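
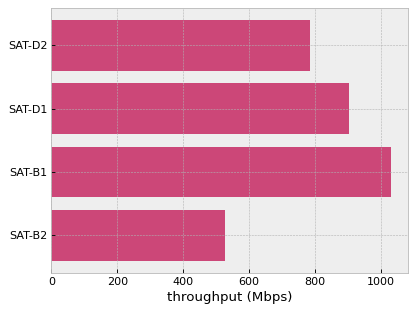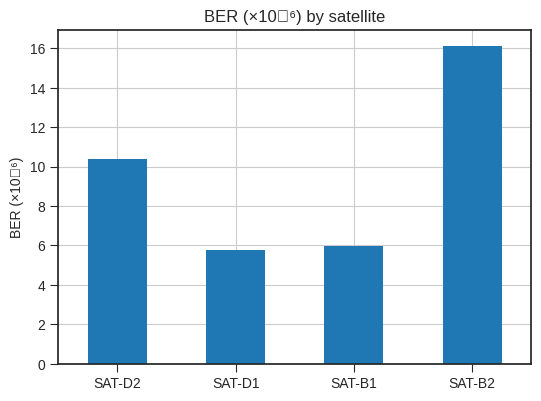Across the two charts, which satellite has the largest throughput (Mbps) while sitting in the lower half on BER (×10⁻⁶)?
Chart 2 median BER (×10⁻⁶) ≈ 8; below-median satellites: SAT-D1, SAT-B1. Among those, SAT-B1 has the highest throughput (Mbps) (≈ 1000).

SAT-B1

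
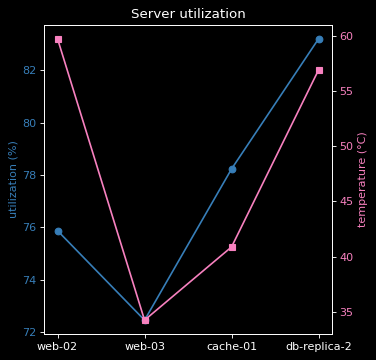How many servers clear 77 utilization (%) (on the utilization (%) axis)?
Above 77: cache-01, db-replica-2.

2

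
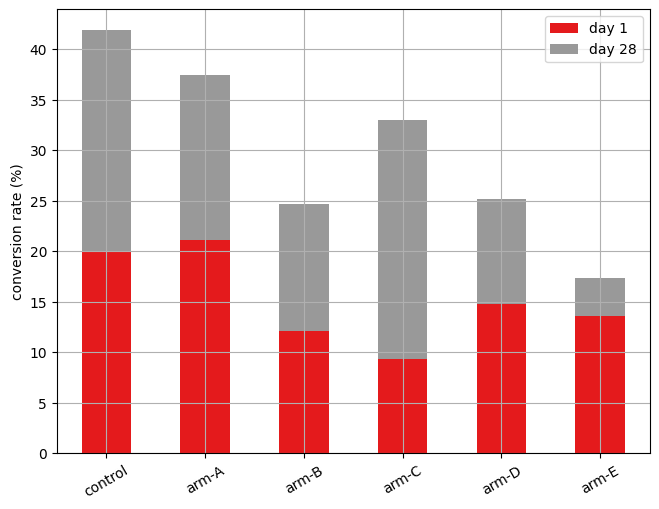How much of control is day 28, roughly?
≈ 20

day 28 top ≈ 40, bottom ≈ 20; segment ≈ 20.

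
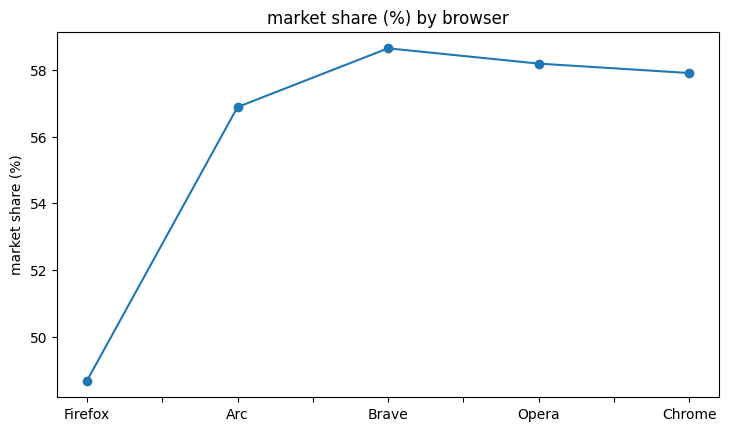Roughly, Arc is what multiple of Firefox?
Arc ≈ 57, Firefox ≈ 49; 57/49 ≈ 1.16.

≈ 1.16×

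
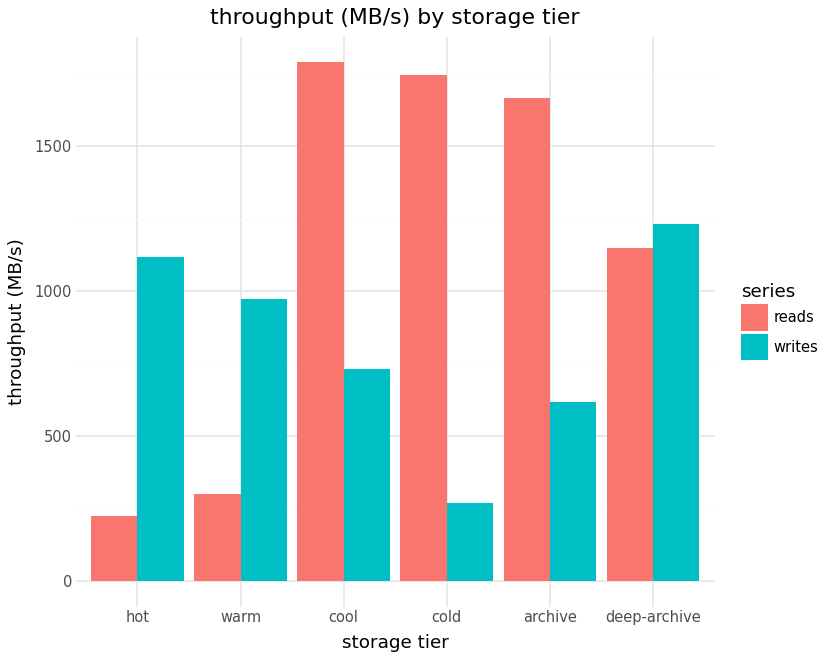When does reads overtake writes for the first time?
warm: reads ≈ 200 vs writes ≈ 1000 (not yet); cool: reads ≈ 1800 vs writes ≈ 800 (first crossover).

cool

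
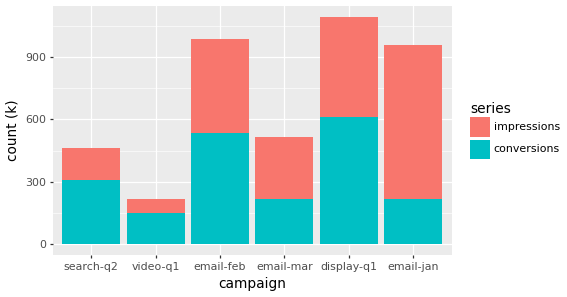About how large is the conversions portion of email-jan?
≈ 200

conversions top ≈ 200, bottom ≈ 0; segment ≈ 200.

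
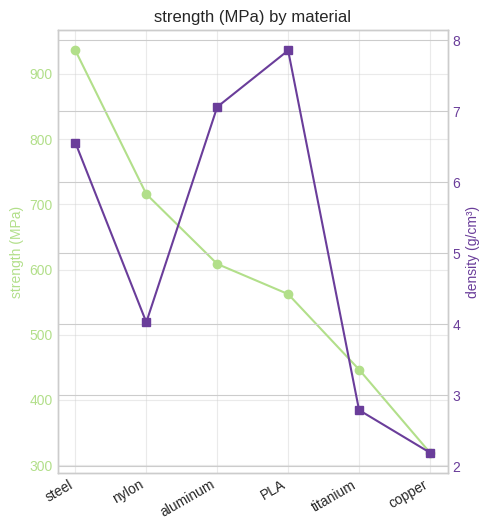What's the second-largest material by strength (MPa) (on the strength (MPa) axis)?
nylon

Top 3 (on the strength (MPa) axis): steel ≈ 900, nylon ≈ 700, aluminum ≈ 600.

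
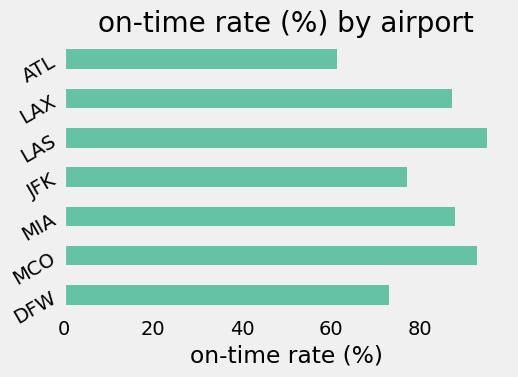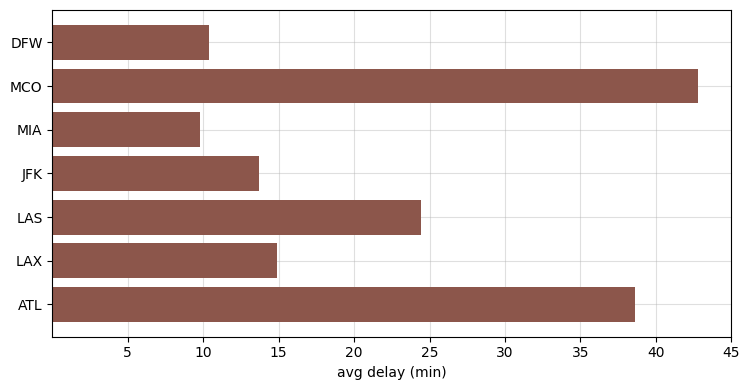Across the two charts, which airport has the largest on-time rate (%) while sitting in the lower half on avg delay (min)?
MIA

Chart 2 median avg delay (min) ≈ 15; below-median airports: DFW, MIA, JFK. Among those, MIA has the highest on-time rate (%) (≈ 90).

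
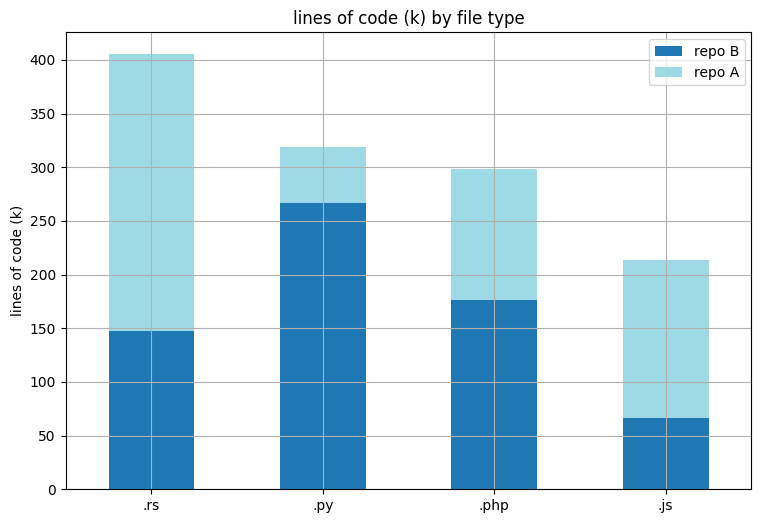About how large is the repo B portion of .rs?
repo B top ≈ 150, bottom ≈ 0; segment ≈ 150.

≈ 150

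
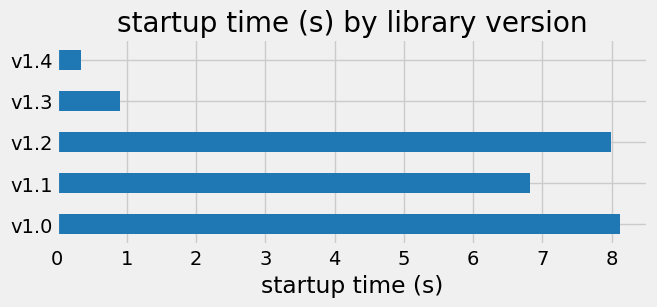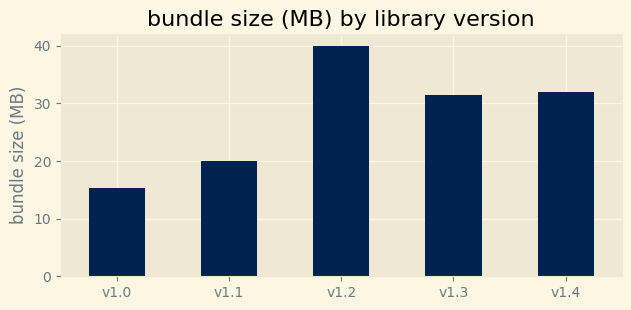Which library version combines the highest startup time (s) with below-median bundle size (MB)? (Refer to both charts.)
v1.0

Chart 2 median bundle size (MB) ≈ 30; below-median library versions: v1.0, v1.1. Among those, v1.0 has the highest startup time (s) (≈ 8).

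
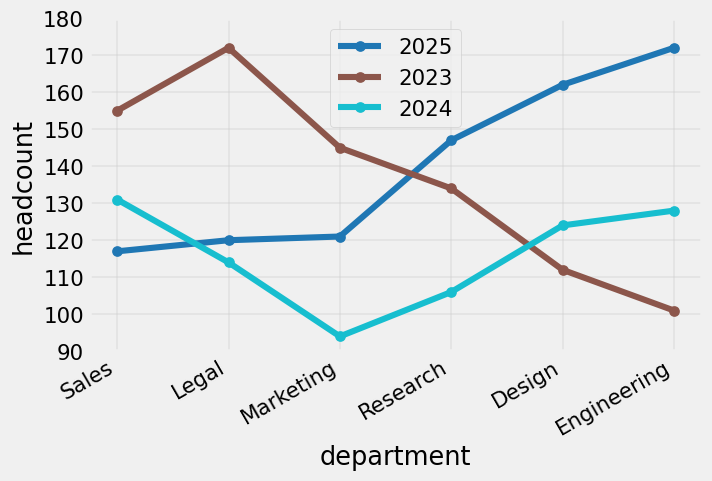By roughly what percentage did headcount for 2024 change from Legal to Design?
≈ +9.1%

Legal ≈ 110, Design ≈ 120; (120 − 110) / 110 ≈ +9.1%.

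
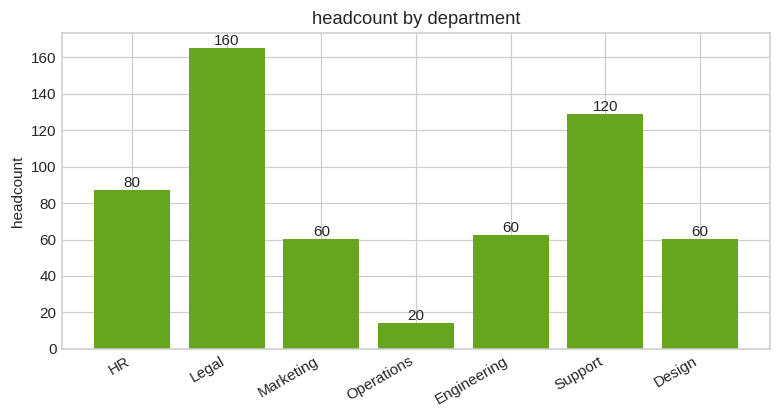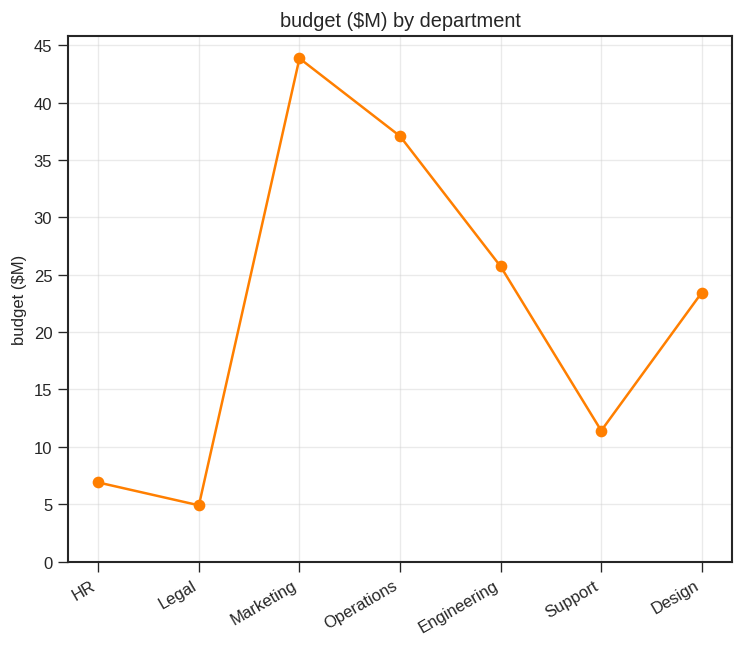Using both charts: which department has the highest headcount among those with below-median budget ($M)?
Legal

Chart 2 median budget ($M) ≈ 25; below-median departments: HR, Legal, Support. Among those, Legal has the highest headcount (≈ 160).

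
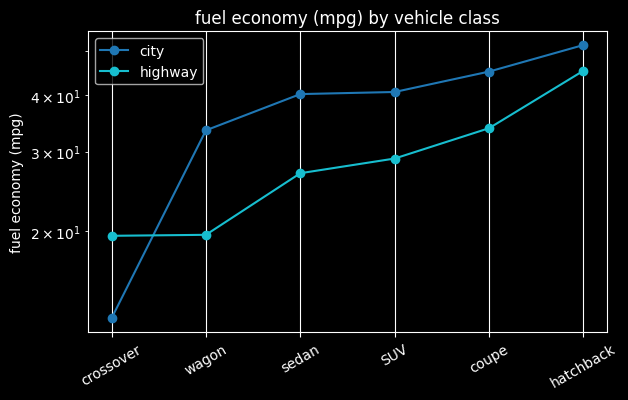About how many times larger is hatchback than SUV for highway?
hatchback ≈ 45, SUV ≈ 30; 45/30 ≈ 1.5.

≈ 1.5×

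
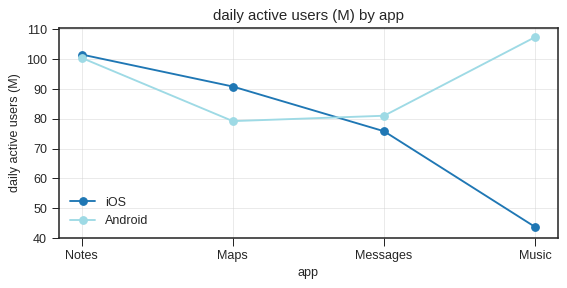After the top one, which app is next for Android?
Notes

Top 3 for Android: Music ≈ 110, Notes ≈ 100, Messages ≈ 80.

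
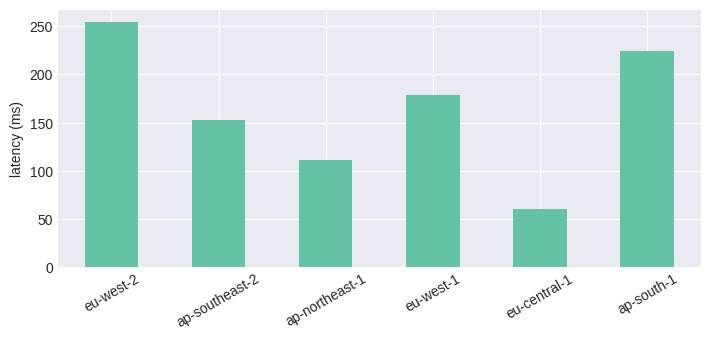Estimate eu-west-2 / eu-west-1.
eu-west-2 ≈ 250, eu-west-1 ≈ 175; 250/175 ≈ 1.43.

≈ 1.43×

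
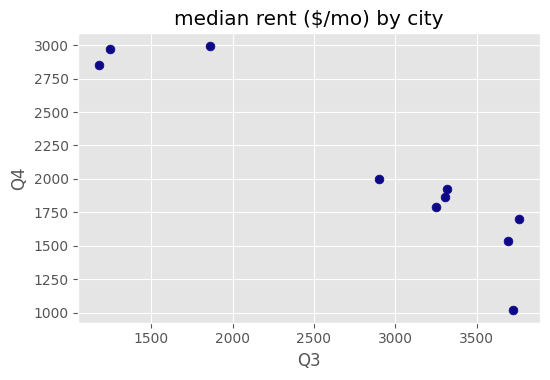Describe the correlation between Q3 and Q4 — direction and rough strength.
negative, strong

Points are negatively correlated; strong (|r| ≈ 0.9).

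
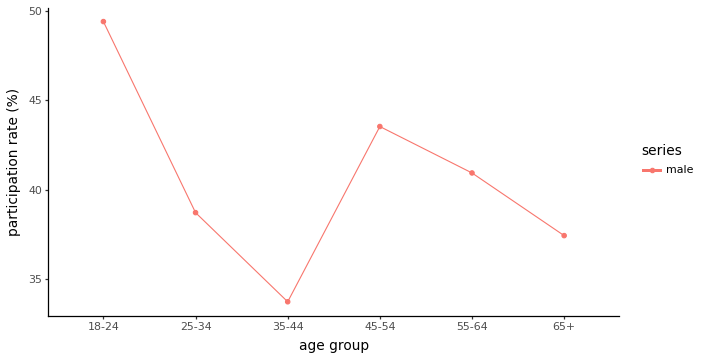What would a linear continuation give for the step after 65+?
Last three: 44, 40, 38 → slope ≈ -3/step → next ≈ 35.

≈ 35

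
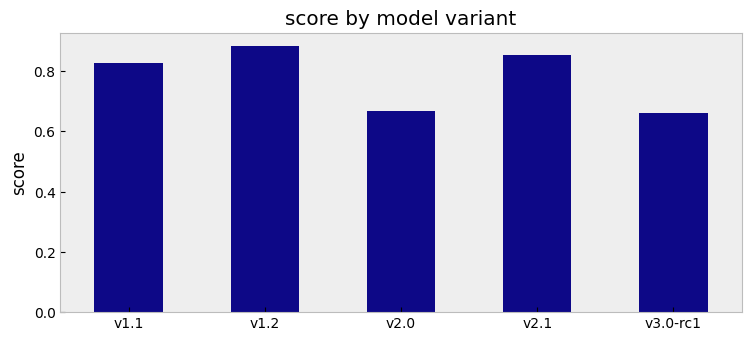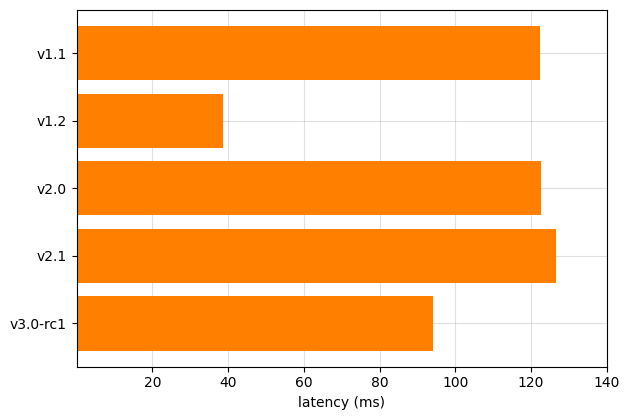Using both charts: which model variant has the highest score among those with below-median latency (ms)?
v1.2

Chart 2 median latency (ms) ≈ 120; below-median model variants: v1.2, v3.0-rc1. Among those, v1.2 has the highest score (≈ 0.9).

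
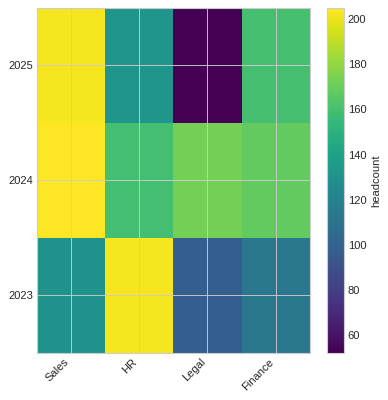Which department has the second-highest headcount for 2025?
Finance

Top 3 for 2025: Sales ≈ 200, Finance ≈ 160, HR ≈ 140.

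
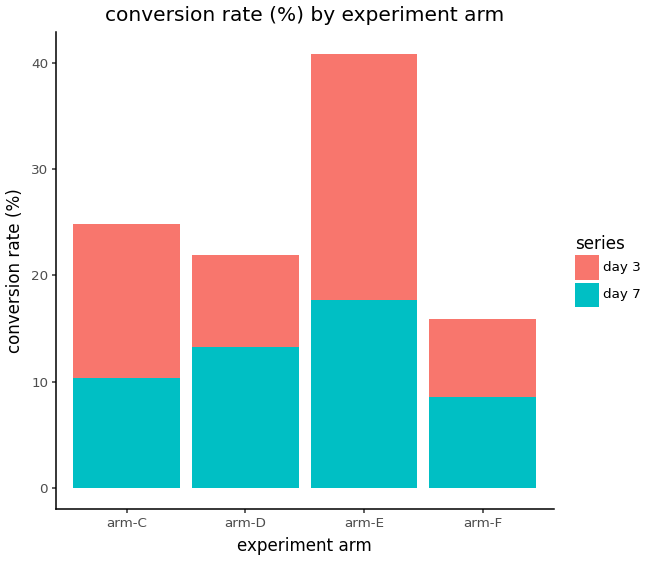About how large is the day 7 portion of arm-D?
≈ 15

day 7 top ≈ 15, bottom ≈ 0; segment ≈ 15.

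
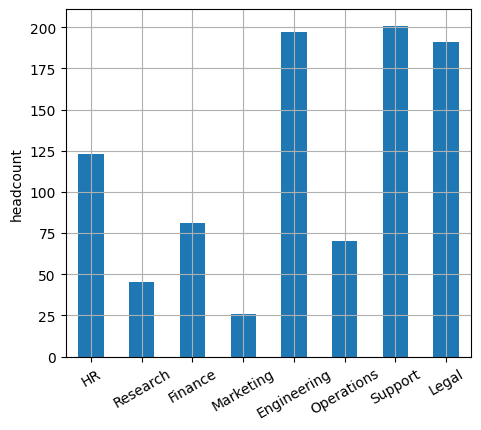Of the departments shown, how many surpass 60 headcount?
6

Above 60: HR, Finance, Engineering, Operations, Support, Legal.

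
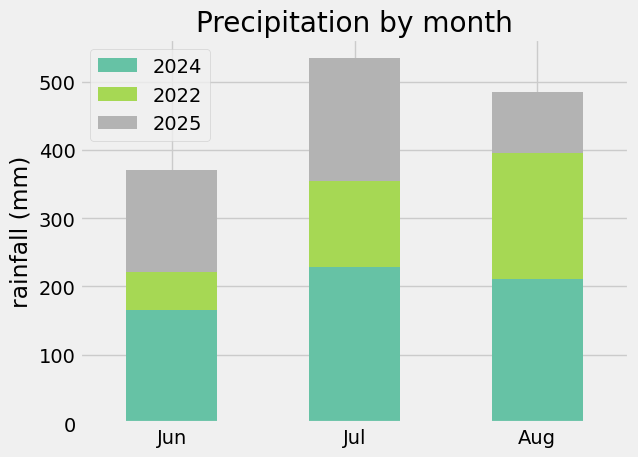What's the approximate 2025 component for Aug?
≈ 100

2025 top ≈ 500, bottom ≈ 400; segment ≈ 100.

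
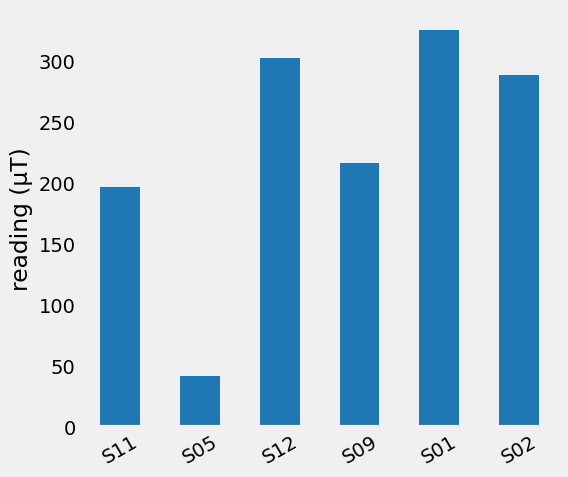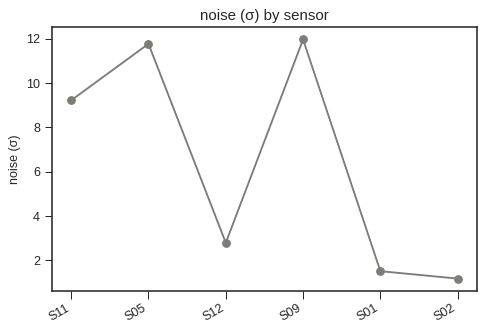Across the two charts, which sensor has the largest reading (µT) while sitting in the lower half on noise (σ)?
Chart 2 median noise (σ) ≈ 6; below-median sensors: S12, S01, S02. Among those, S01 has the highest reading (µT) (≈ 350).

S01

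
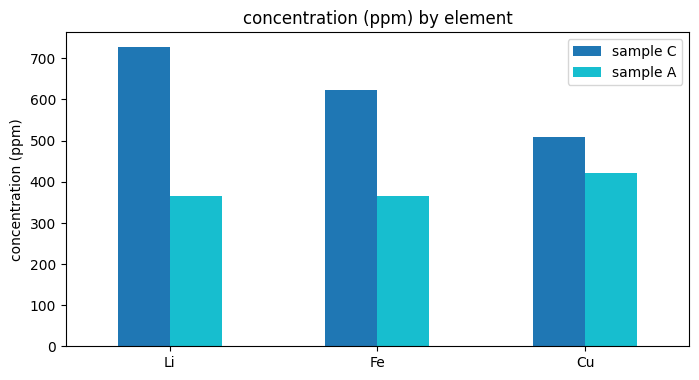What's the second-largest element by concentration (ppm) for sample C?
Top 3 for sample C: Li ≈ 700, Fe ≈ 600, Cu ≈ 500.

Fe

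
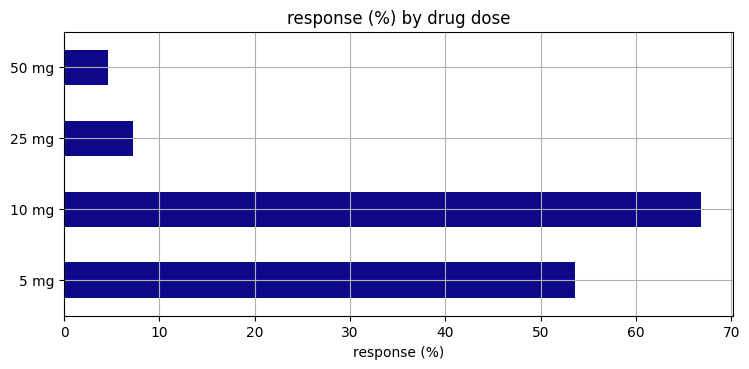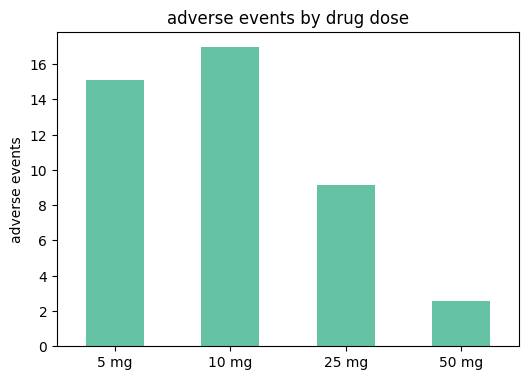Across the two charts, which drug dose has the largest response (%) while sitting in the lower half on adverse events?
25 mg

Chart 2 median adverse events ≈ 12; below-median drug doses: 25 mg, 50 mg. Among those, 25 mg has the highest response (%) (≈ 10).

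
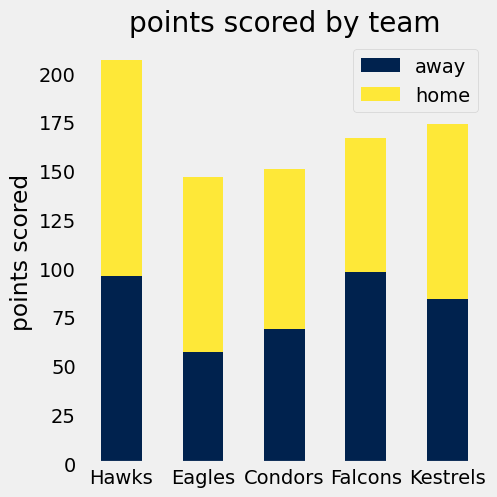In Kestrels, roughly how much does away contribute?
≈ 80

away top ≈ 80, bottom ≈ 0; segment ≈ 80.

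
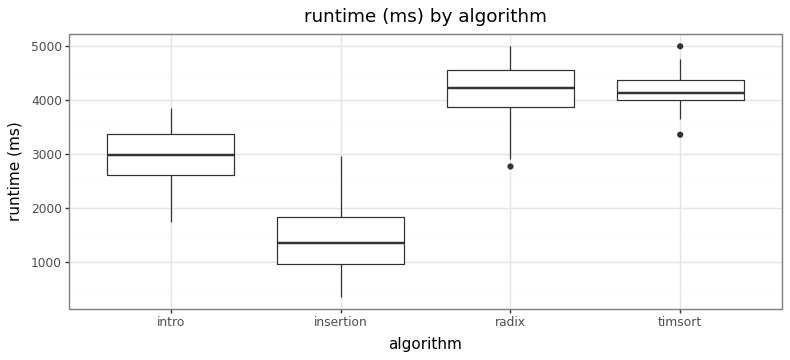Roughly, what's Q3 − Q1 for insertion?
Q3 ≈ 2000, Q1 ≈ 1000; IQR ≈ 1000.

≈ 1000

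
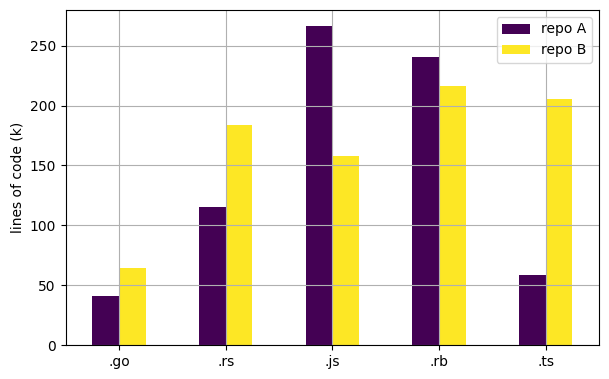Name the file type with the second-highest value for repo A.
Top 3 for repo A: .js ≈ 275, .rb ≈ 250, .rs ≈ 125.

.rb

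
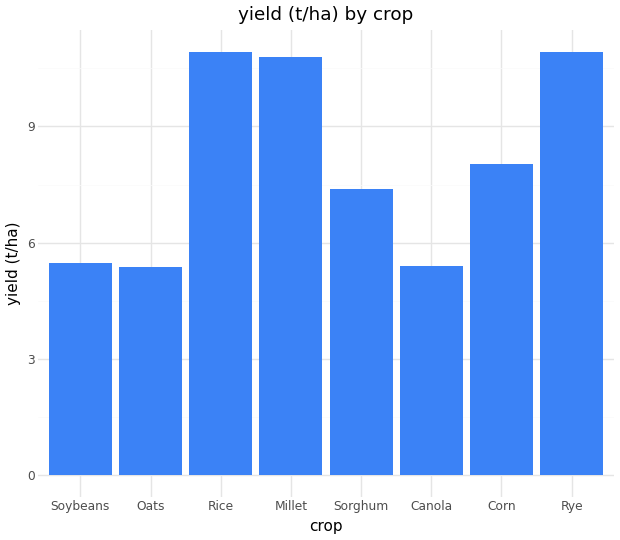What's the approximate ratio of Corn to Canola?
≈ 1.6×

Corn ≈ 8, Canola ≈ 5; 8/5 ≈ 1.6.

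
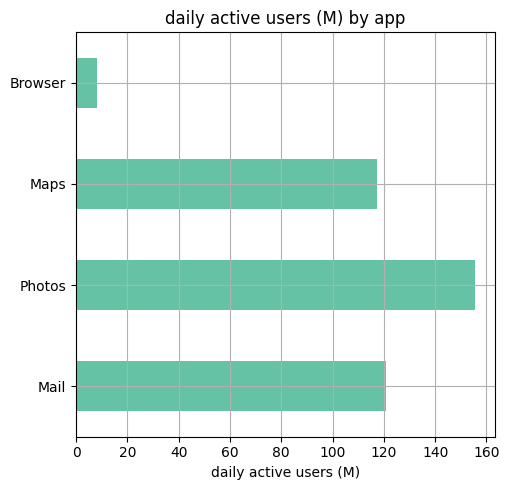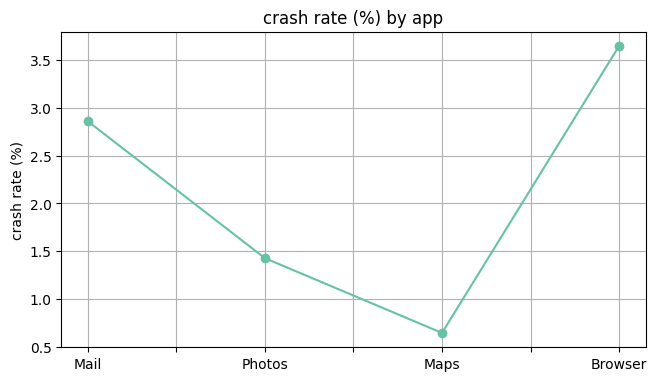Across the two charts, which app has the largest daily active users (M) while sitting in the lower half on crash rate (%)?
Chart 2 median crash rate (%) ≈ 2; below-median apps: Photos, Maps. Among those, Photos has the highest daily active users (M) (≈ 160).

Photos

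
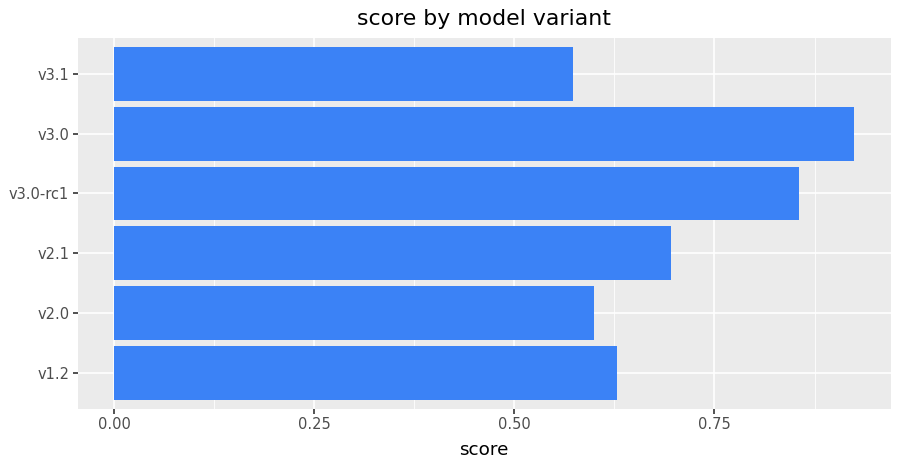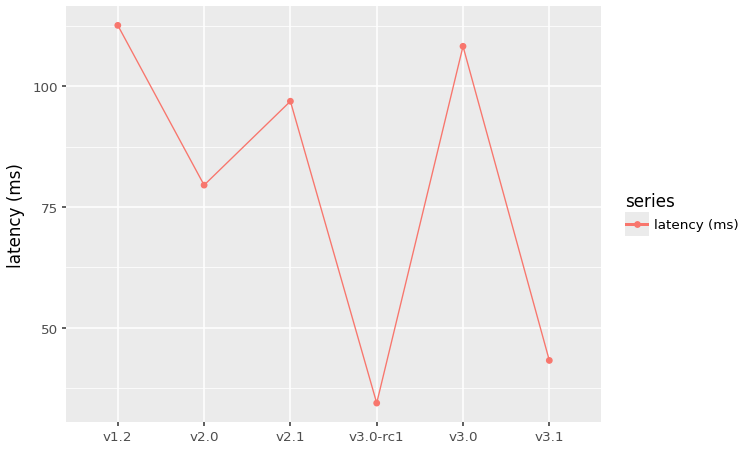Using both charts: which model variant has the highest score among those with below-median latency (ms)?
Chart 2 median latency (ms) ≈ 80; below-median model variants: v2.0, v3.0-rc1, v3.1. Among those, v3.0-rc1 has the highest score (≈ 0.9).

v3.0-rc1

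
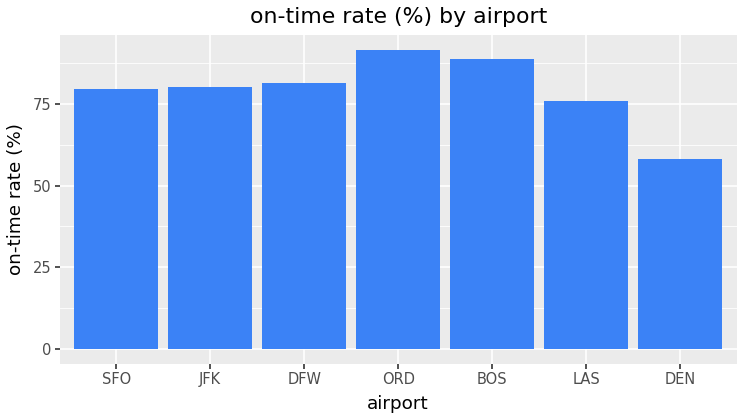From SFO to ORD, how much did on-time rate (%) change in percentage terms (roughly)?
≈ +12.5%

SFO ≈ 80, ORD ≈ 90; (90 − 80) / 80 ≈ +12.5%.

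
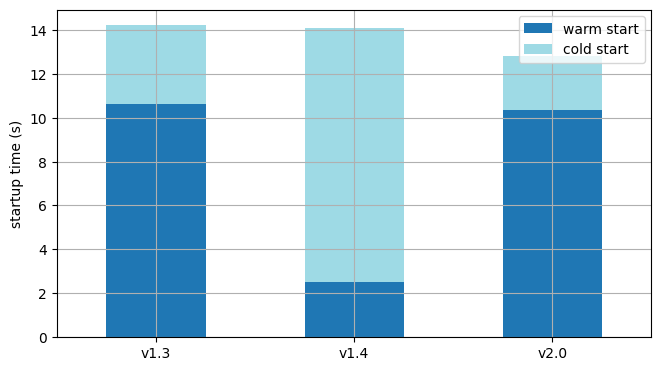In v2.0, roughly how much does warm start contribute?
≈ 10

warm start top ≈ 10, bottom ≈ 0; segment ≈ 10.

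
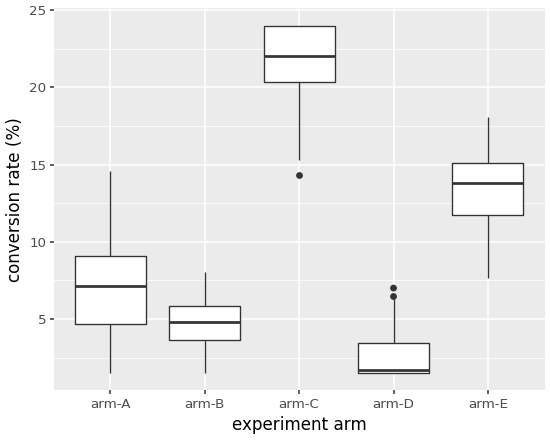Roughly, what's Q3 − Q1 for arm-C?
Q3 ≈ 24, Q1 ≈ 20; IQR ≈ 4.

≈ 4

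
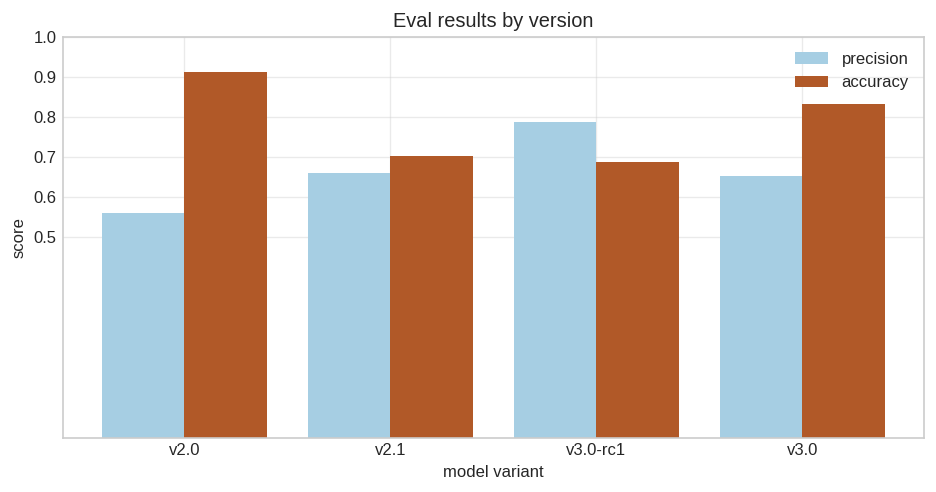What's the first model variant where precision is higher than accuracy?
v3.0-rc1

v2.1: precision ≈ 0.7 vs accuracy ≈ 0.7 (not yet); v3.0-rc1: precision ≈ 0.8 vs accuracy ≈ 0.7 (first crossover).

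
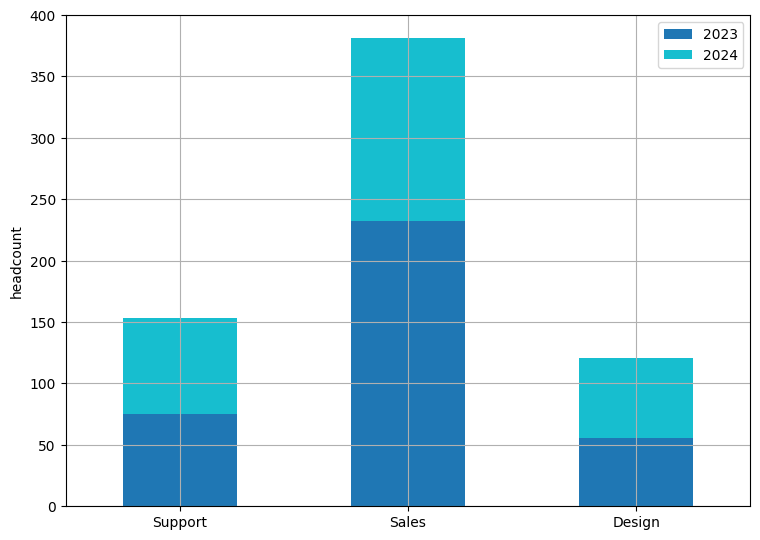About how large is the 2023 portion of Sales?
≈ 250

2023 top ≈ 250, bottom ≈ 0; segment ≈ 250.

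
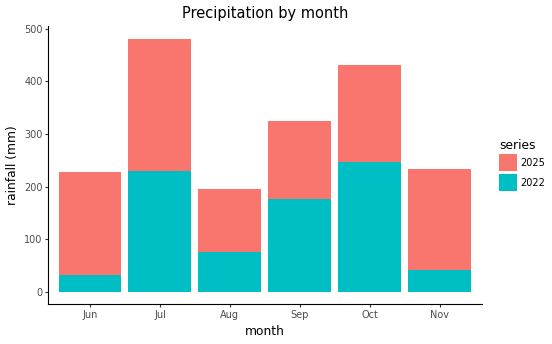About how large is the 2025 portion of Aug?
≈ 100

2025 top ≈ 200, bottom ≈ 100; segment ≈ 100.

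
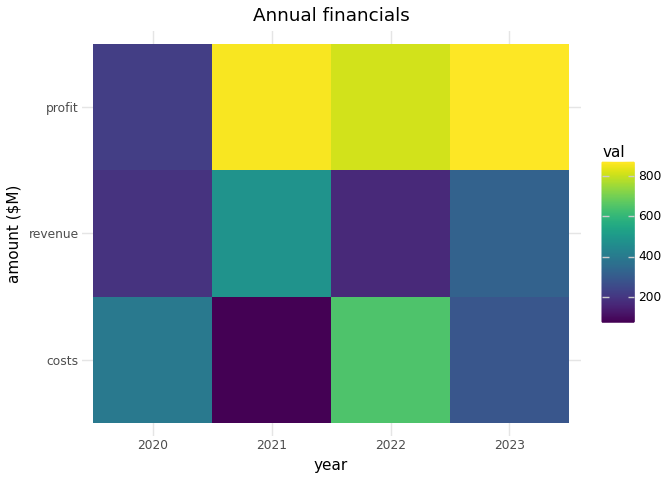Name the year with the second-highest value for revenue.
2023

Top 3 for revenue: 2021 ≈ 500, 2023 ≈ 300, 2020 ≈ 200.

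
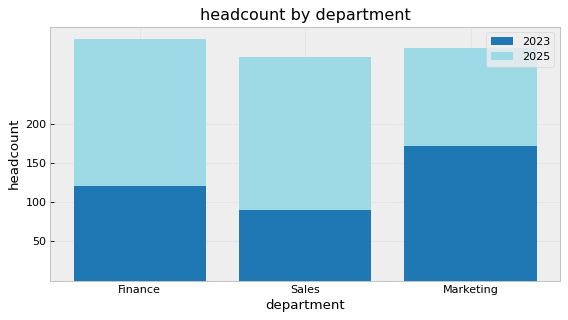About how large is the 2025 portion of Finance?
2025 top ≈ 300, bottom ≈ 100; segment ≈ 200.

≈ 200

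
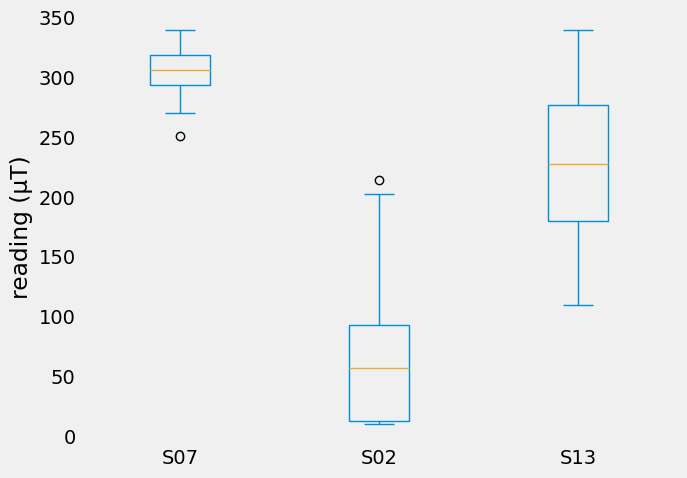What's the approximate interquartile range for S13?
≈ 100

Q3 ≈ 275, Q1 ≈ 175; IQR ≈ 100.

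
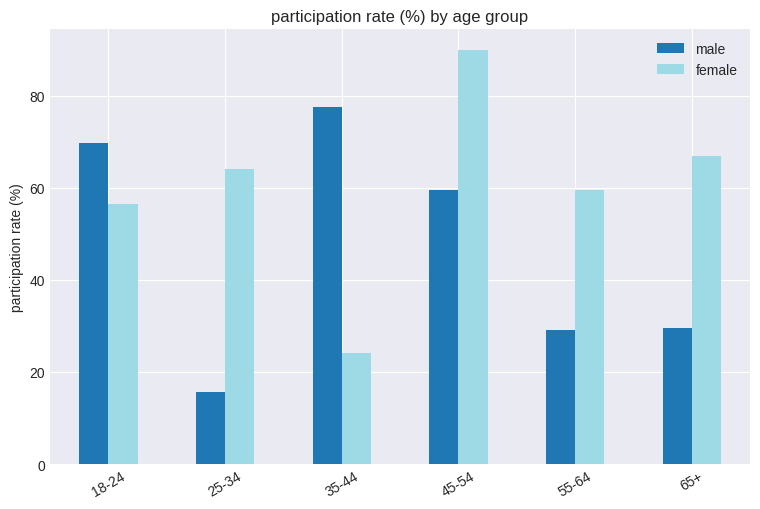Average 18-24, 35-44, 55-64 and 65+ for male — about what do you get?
(70 + 80 + 30 + 30) / 4 ≈ 52.

≈ 52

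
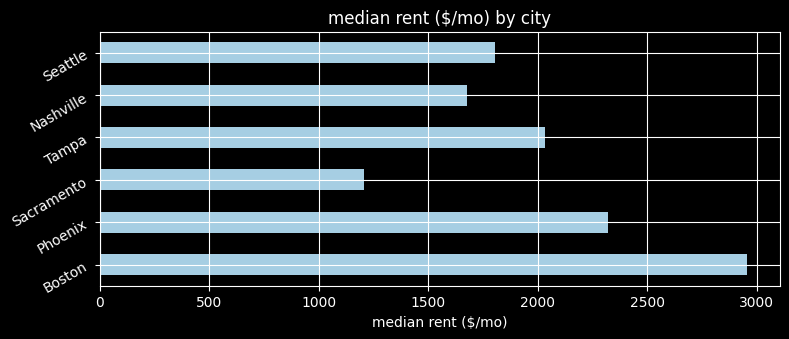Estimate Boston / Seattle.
≈ 1.5×

Boston ≈ 3000, Seattle ≈ 2000; 3000/2000 ≈ 1.5.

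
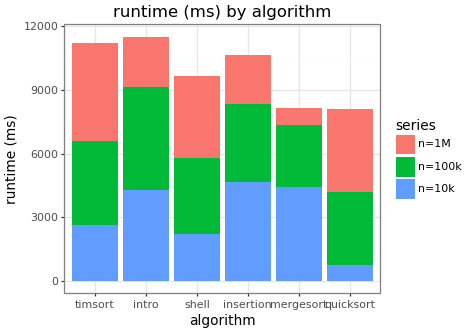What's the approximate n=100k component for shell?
n=100k top ≈ 6000, bottom ≈ 2000; segment ≈ 4000.

≈ 4000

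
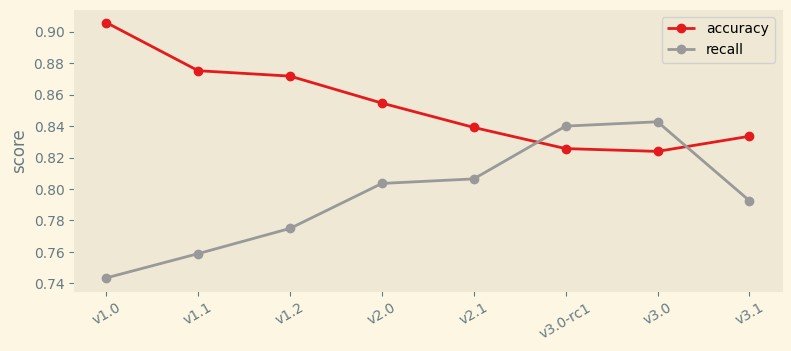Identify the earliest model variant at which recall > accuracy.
v2.1: recall ≈ 0.80 vs accuracy ≈ 0.84 (not yet); v3.0-rc1: recall ≈ 0.84 vs accuracy ≈ 0.82 (first crossover).

v3.0-rc1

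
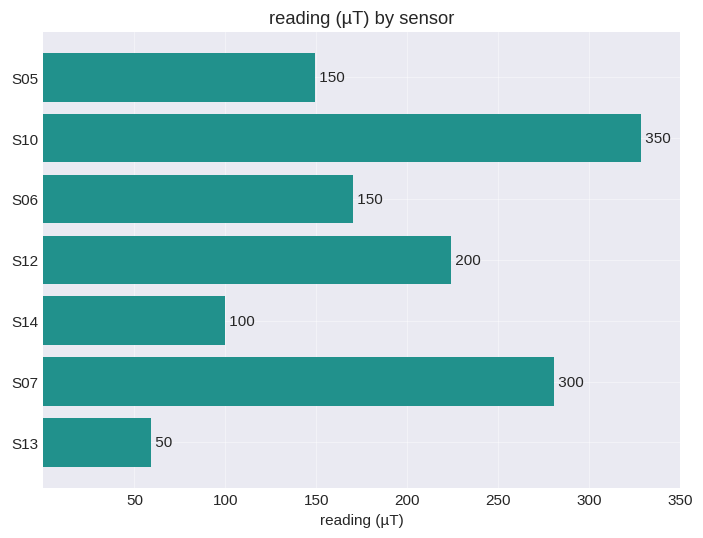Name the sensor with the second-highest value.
Top 3: S10 ≈ 350, S07 ≈ 300, S12 ≈ 200.

S07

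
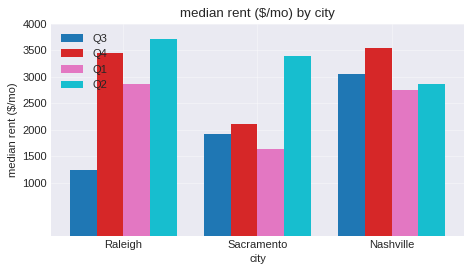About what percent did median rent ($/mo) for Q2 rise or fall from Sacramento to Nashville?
Sacramento ≈ 3500, Nashville ≈ 3000; (3000 − 3500) / 3500 ≈ -14.3%.

≈ -14.3%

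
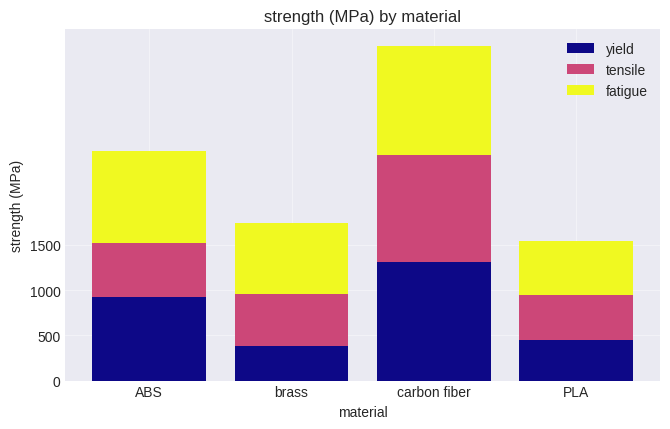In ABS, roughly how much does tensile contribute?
tensile top ≈ 1500, bottom ≈ 1000; segment ≈ 500.

≈ 500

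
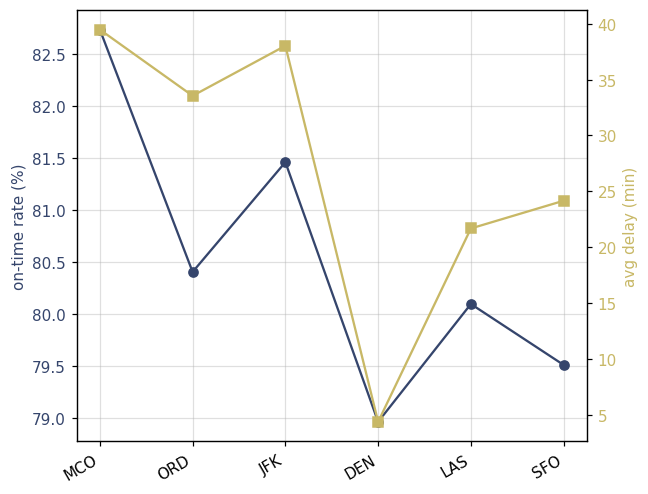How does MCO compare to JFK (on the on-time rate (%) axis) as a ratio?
≈ 1.01×

MCO ≈ 82.5, JFK ≈ 81.5; 82.5/81.5 ≈ 1.01.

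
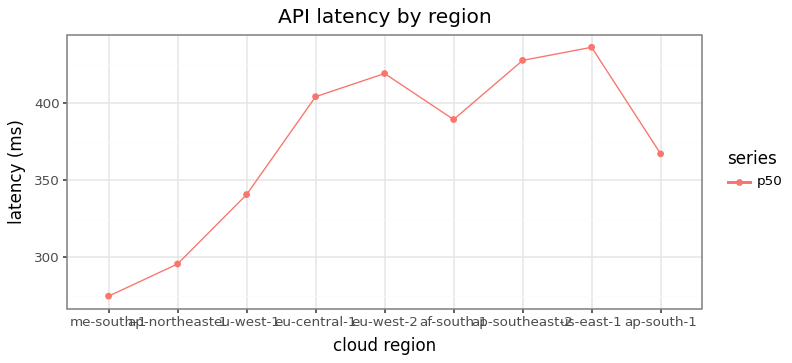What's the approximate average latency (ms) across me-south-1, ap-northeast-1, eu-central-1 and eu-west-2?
≈ 350

(280 + 300 + 400 + 420) / 4 ≈ 350.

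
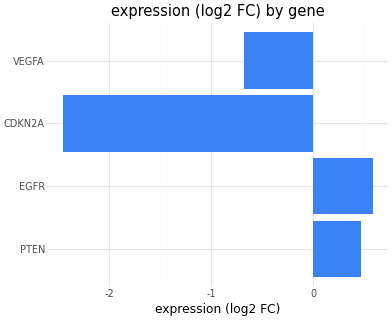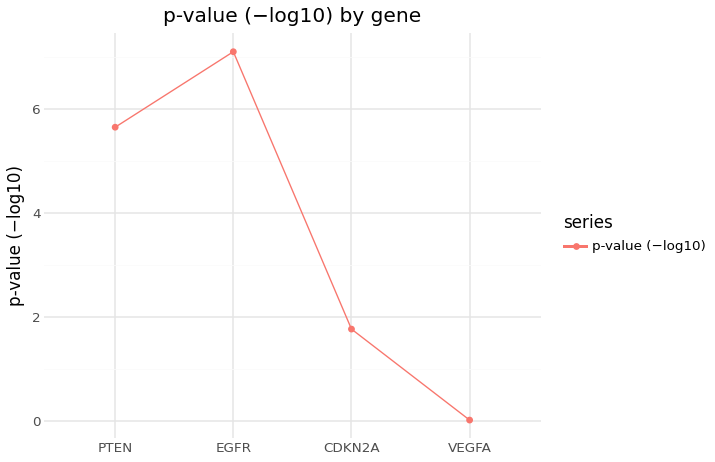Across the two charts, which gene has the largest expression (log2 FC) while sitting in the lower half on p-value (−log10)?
VEGFA

Chart 2 median p-value (−log10) ≈ 4; below-median genes: CDKN2A, VEGFA. Among those, VEGFA has the highest expression (log2 FC) (≈ -0.7).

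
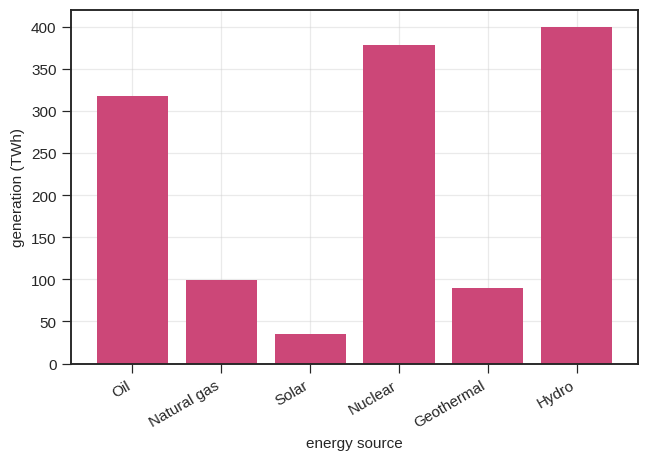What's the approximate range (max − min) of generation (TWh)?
≈ 350

Max Hydro ≈ 400, min Solar ≈ 50; range ≈ 350.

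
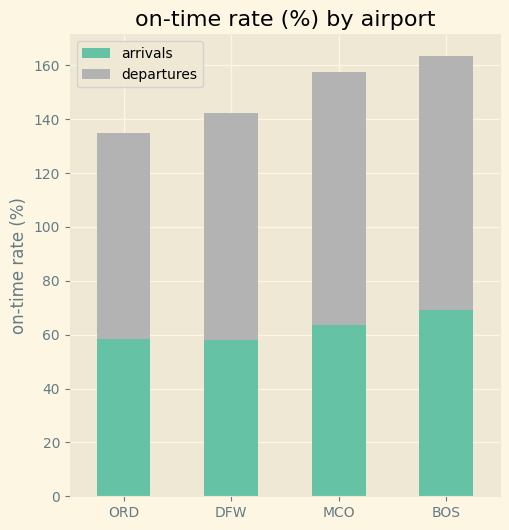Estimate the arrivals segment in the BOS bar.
≈ 60

arrivals top ≈ 60, bottom ≈ 0; segment ≈ 60.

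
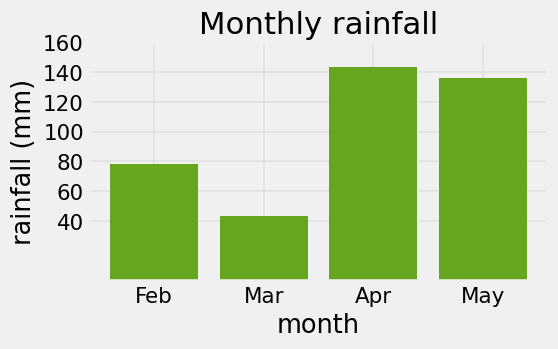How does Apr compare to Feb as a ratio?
Apr ≈ 140, Feb ≈ 80; 140/80 ≈ 1.75.

≈ 1.75×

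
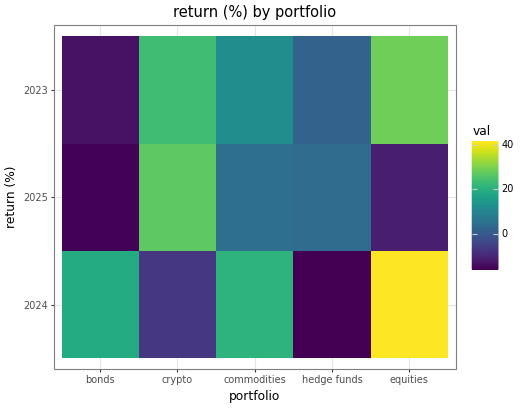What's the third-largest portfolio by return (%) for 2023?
Top 4 for 2023: equities ≈ 30, crypto ≈ 25, commodities ≈ 10, hedge funds ≈ 0.

commodities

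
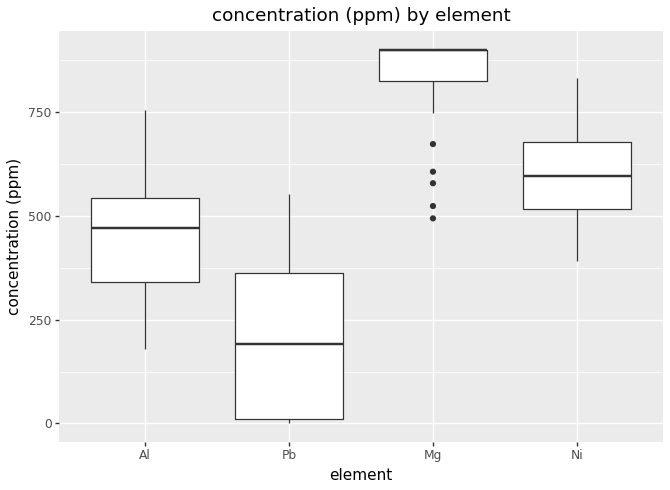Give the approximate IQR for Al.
Q3 ≈ 500, Q1 ≈ 300; IQR ≈ 200.

≈ 200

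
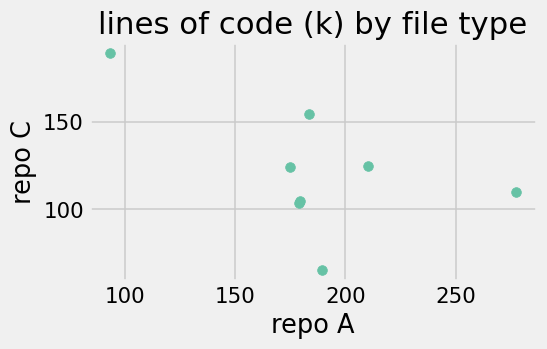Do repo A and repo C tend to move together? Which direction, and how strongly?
negative, moderate

Points are negatively correlated; moderate (|r| ≈ 0.6).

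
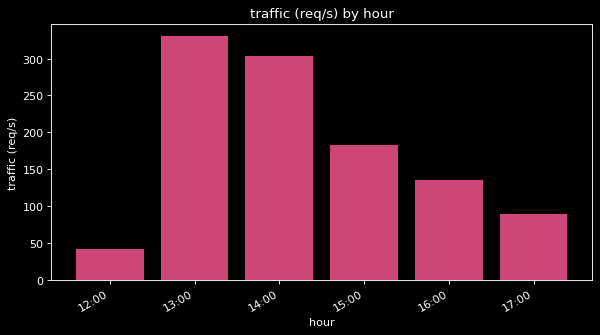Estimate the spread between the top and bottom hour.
Max 13:00 ≈ 350, min 12:00 ≈ 50; range ≈ 300.

≈ 300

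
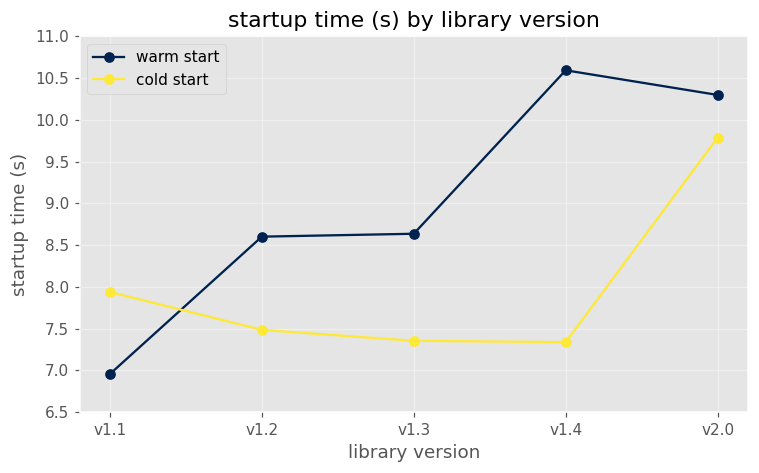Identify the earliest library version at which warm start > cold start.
v1.1: warm start ≈ 7.0 vs cold start ≈ 8.0 (not yet); v1.2: warm start ≈ 8.5 vs cold start ≈ 7.5 (first crossover).

v1.2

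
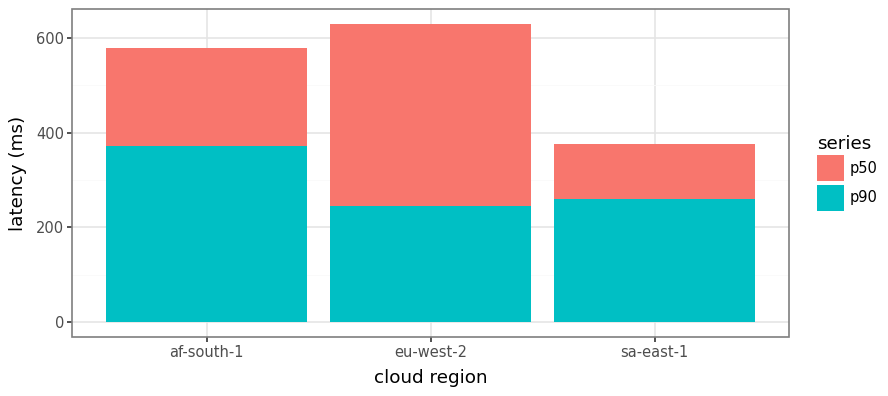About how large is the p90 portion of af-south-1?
p90 top ≈ 400, bottom ≈ 0; segment ≈ 400.

≈ 400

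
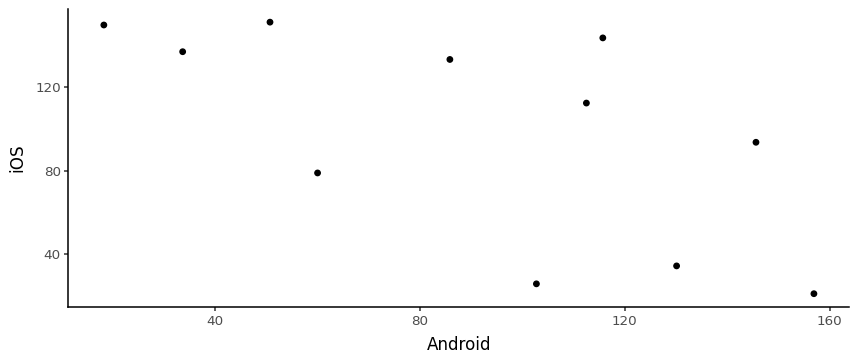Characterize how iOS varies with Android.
Points are negatively correlated; moderate (|r| ≈ 0.6).

negative, moderate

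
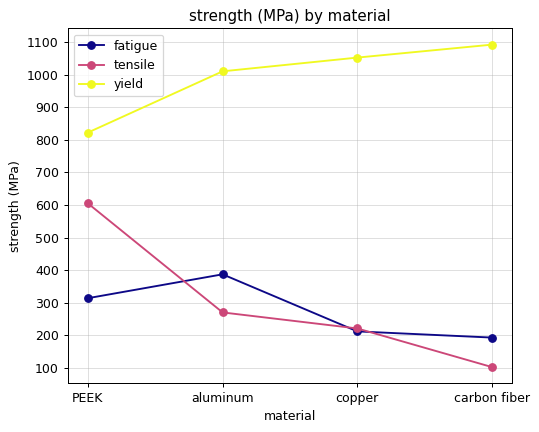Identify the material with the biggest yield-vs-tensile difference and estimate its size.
carbon fiber, ≈ 1000 MPa

carbon fiber: yield ≈ 1100, tensile ≈ 100 → gap ≈ 1000. Next-largest (copper) is only ≈ 900.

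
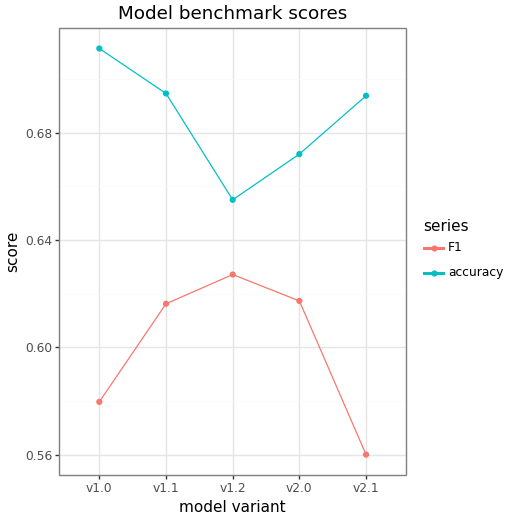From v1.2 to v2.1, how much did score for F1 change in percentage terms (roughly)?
v1.2 ≈ 0.62, v2.1 ≈ 0.56; (0.56 − 0.62) / 0.62 ≈ -9.7%.

≈ -9.7%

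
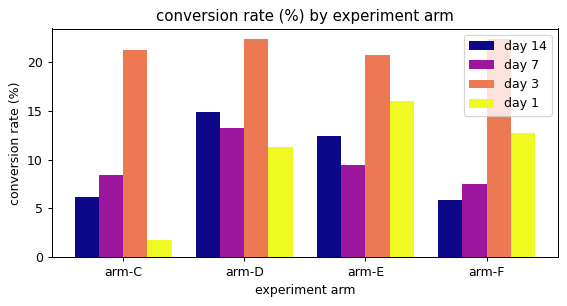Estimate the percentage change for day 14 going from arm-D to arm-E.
arm-D ≈ 14, arm-E ≈ 12; (12 − 14) / 14 ≈ -14.3%.

≈ -14.3%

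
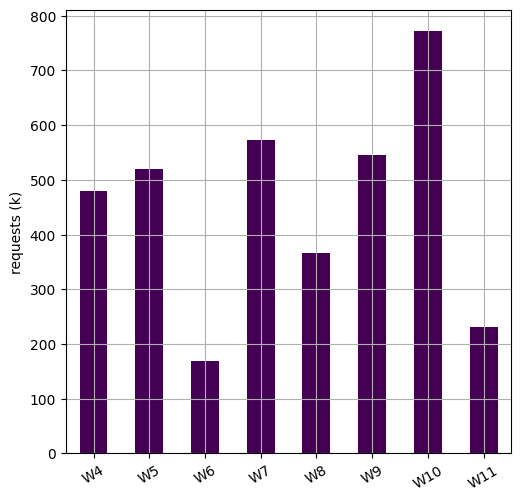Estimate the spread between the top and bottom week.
Max W10 ≈ 800, min W6 ≈ 200; range ≈ 600.

≈ 600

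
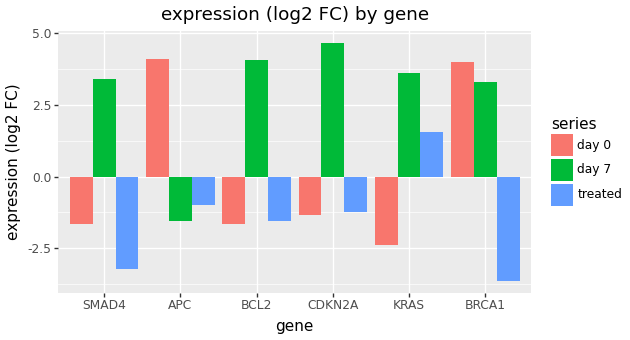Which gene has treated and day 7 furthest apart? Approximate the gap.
BRCA1: treated ≈ -4, day 7 ≈ 3 → gap ≈ 7. Next-largest (SMAD4) is only ≈ 6.

BRCA1, ≈ 7 log2 FC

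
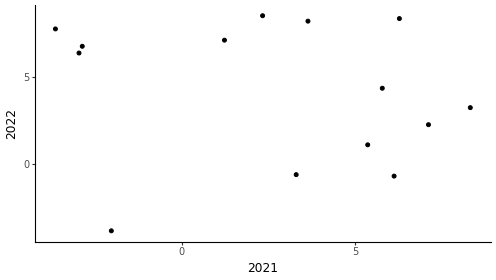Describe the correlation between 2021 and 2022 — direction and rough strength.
Points are roughly uncorrelated; weak (|r| ≈ 0.2).

no clear correlation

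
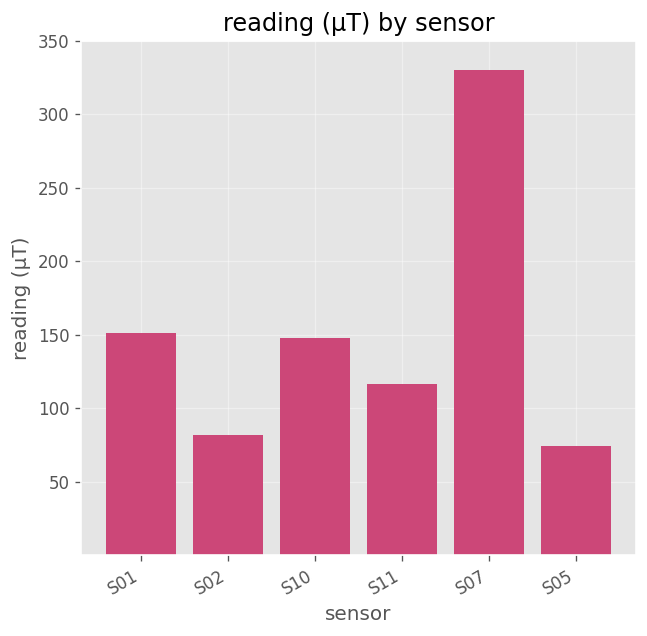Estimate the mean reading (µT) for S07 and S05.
(350 + 50) / 2 ≈ 200.

≈ 200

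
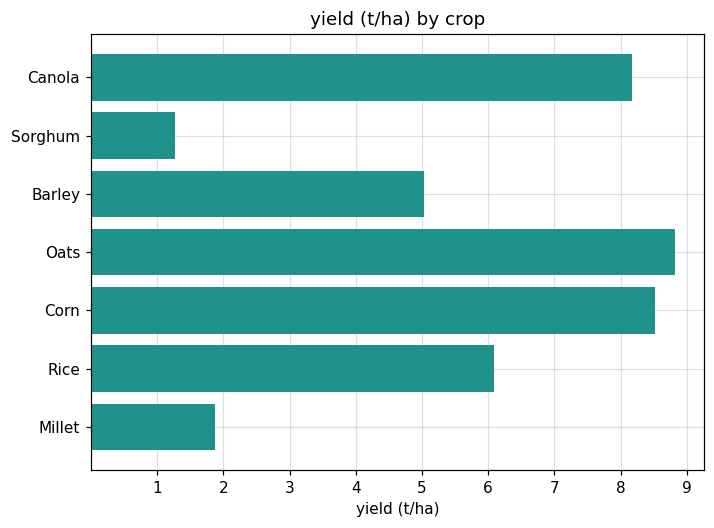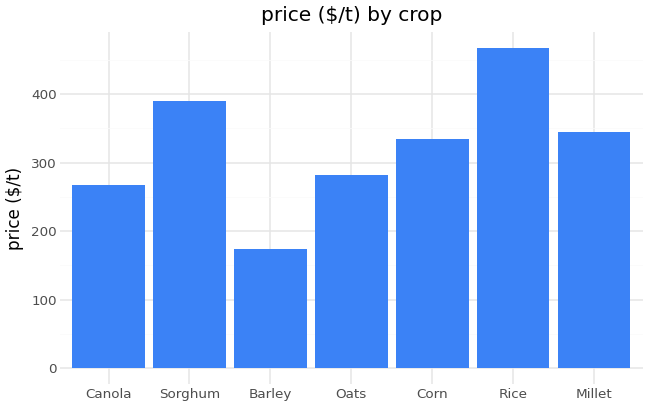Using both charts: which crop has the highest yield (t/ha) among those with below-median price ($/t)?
Oats

Chart 2 median price ($/t) ≈ 350; below-median crops: Canola, Barley, Oats. Among those, Oats has the highest yield (t/ha) (≈ 9).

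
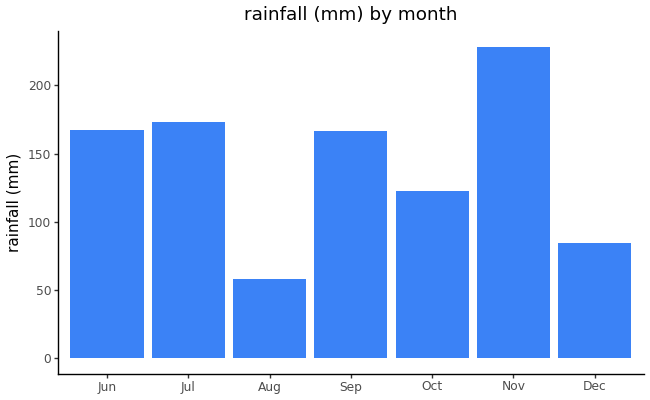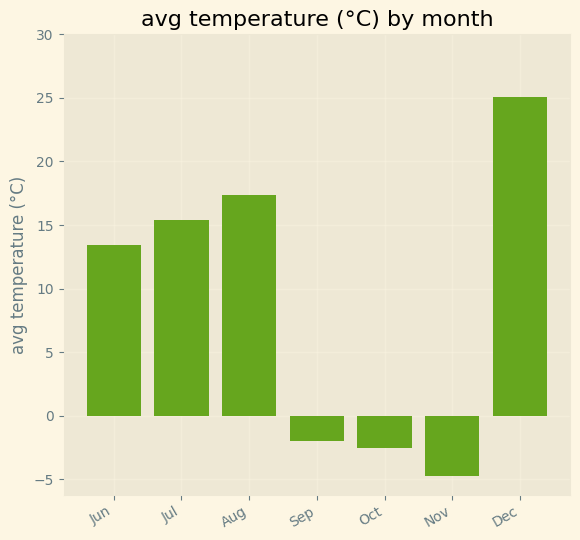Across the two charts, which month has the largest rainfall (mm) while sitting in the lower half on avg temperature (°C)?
Nov

Chart 2 median avg temperature (°C) ≈ 15; below-median months: Sep, Oct, Nov. Among those, Nov has the highest rainfall (mm) (≈ 225).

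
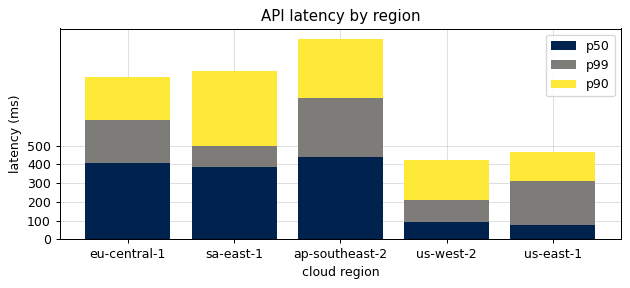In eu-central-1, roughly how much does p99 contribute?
≈ 200

p99 top ≈ 600, bottom ≈ 400; segment ≈ 200.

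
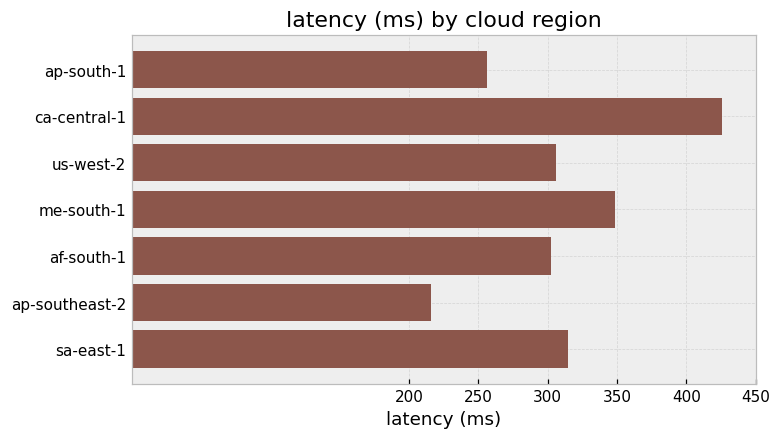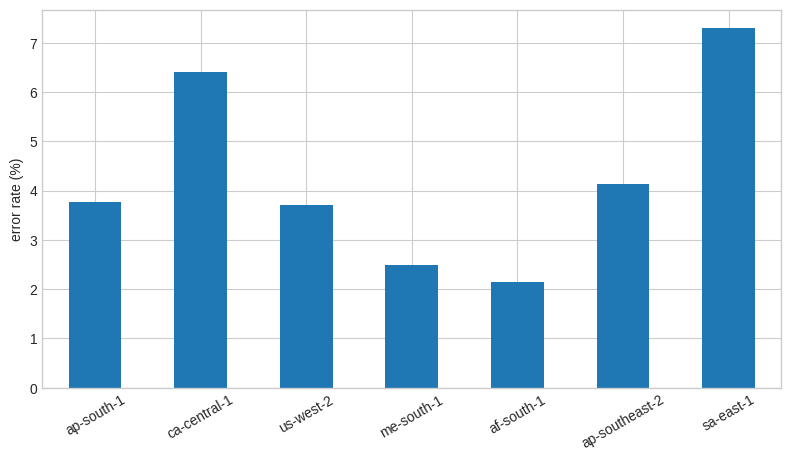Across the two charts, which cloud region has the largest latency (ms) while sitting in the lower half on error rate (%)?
Chart 2 median error rate (%) ≈ 4; below-median cloud regions: us-west-2, me-south-1, af-south-1. Among those, me-south-1 has the highest latency (ms) (≈ 350).

me-south-1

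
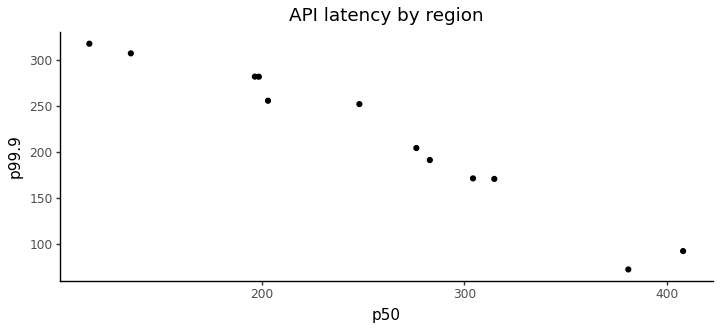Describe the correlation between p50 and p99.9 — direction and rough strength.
negative, strong

Points are negatively correlated; strong (|r| ≈ 1.0).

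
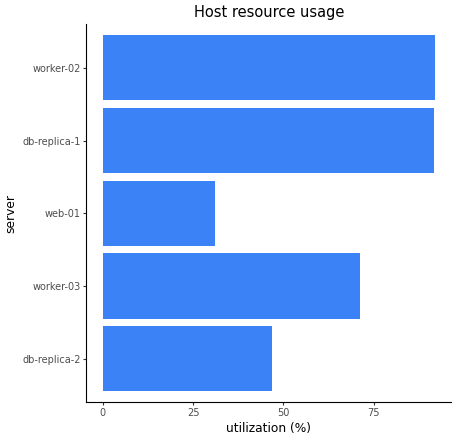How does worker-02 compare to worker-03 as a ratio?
worker-02 ≈ 90, worker-03 ≈ 70; 90/70 ≈ 1.29.

≈ 1.29×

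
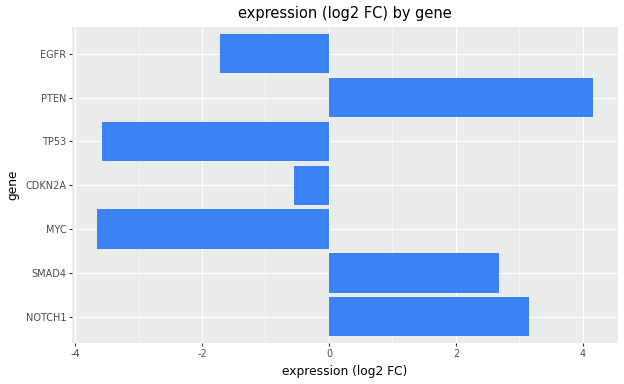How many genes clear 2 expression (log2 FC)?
Above 2: NOTCH1, SMAD4, PTEN.

3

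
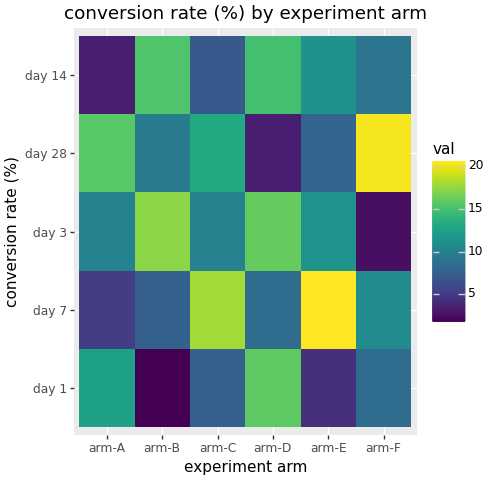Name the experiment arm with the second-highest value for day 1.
Top 3 for day 1: arm-D ≈ 16, arm-A ≈ 12, arm-F ≈ 8.

arm-A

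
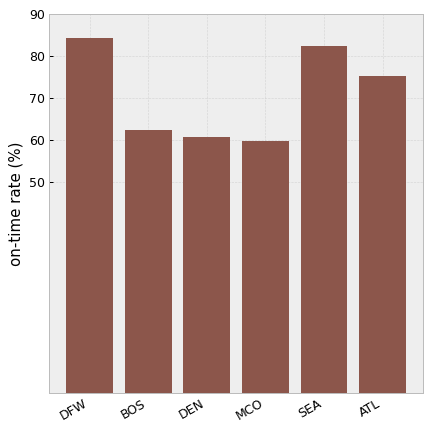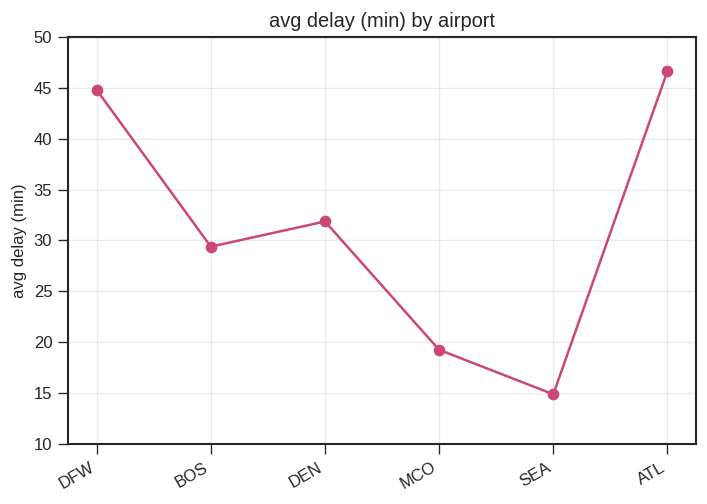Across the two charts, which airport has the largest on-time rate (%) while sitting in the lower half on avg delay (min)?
Chart 2 median avg delay (min) ≈ 30; below-median airports: BOS, MCO, SEA. Among those, SEA has the highest on-time rate (%) (≈ 80).

SEA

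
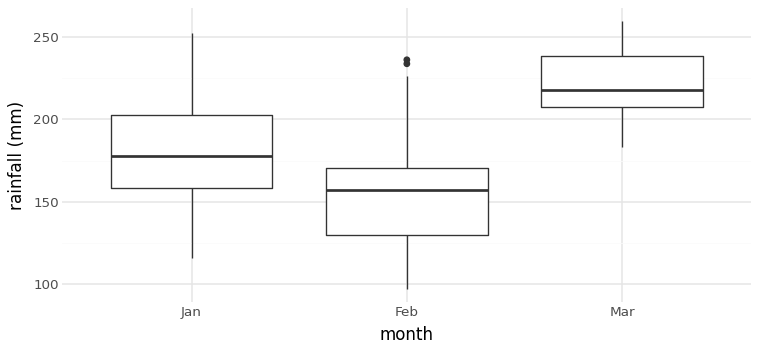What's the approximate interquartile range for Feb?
Q3 ≈ 170, Q1 ≈ 130; IQR ≈ 40.

≈ 40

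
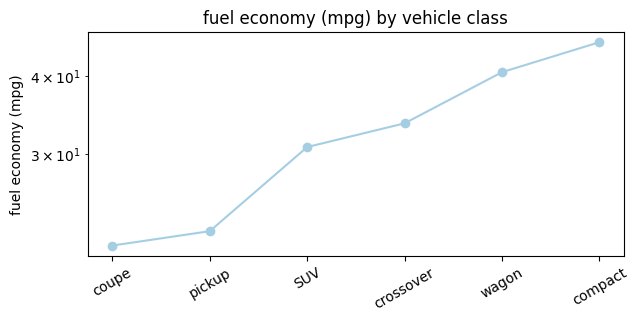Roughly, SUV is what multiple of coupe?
SUV ≈ 30, coupe ≈ 22; 30/22 ≈ 1.36.

≈ 1.36×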